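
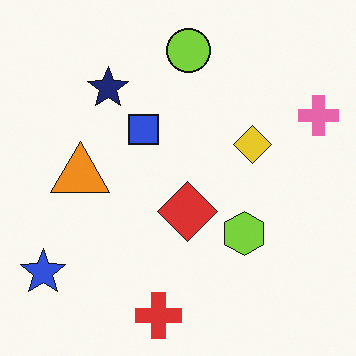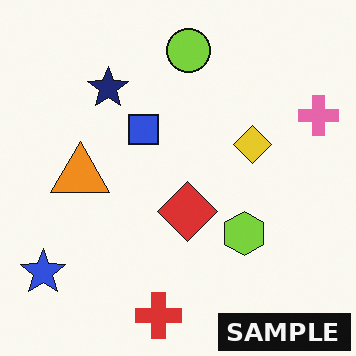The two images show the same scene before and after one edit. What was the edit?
This is the original image watermarked with the text "SAMPLE" in the lower-right corner.

A dark label reading "SAMPLE" appears in the lower-right corner.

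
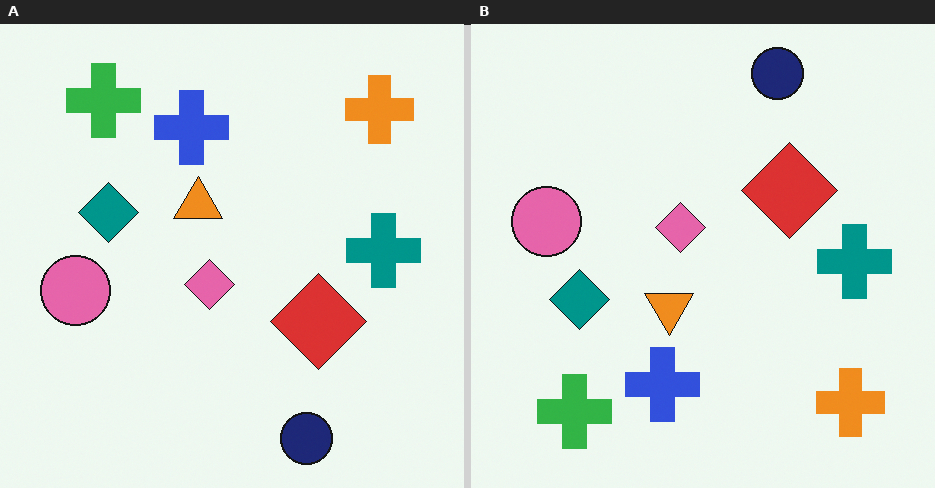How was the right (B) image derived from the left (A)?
Flipped vertically (top ↔ bottom).

The navy circle is in the bottom of the left (A) image and the top of the right (B) — shapes on opposite sides of the horizontal midline have swapped in a mirror flip.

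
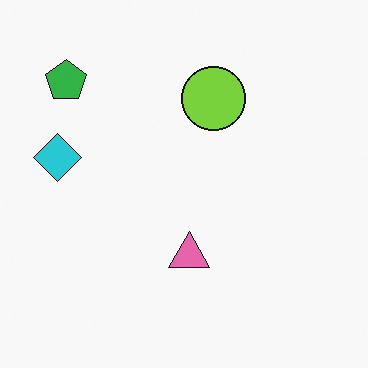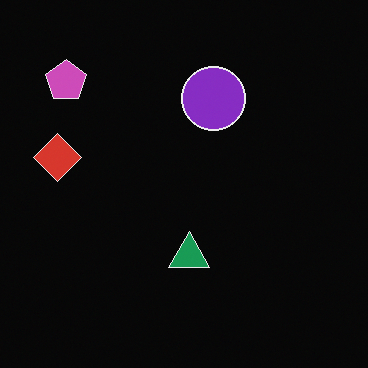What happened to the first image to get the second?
Color-inverted (negative).

The light background has become dark and every shape's color is its complement — a photographic negative.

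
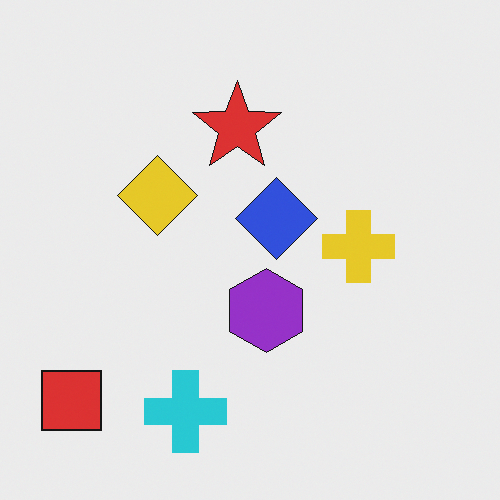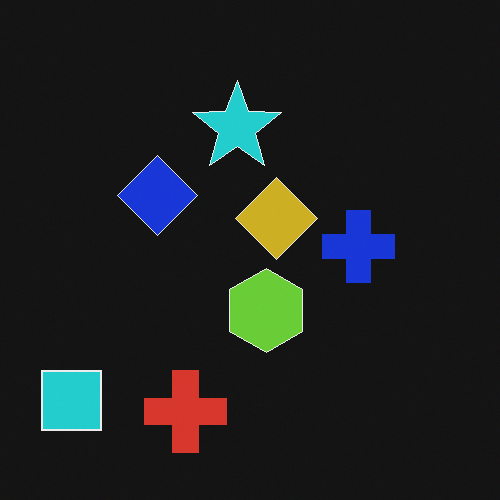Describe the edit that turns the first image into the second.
Color-inverted (negative).

The light background has become dark and every shape's color is its complement — a photographic negative.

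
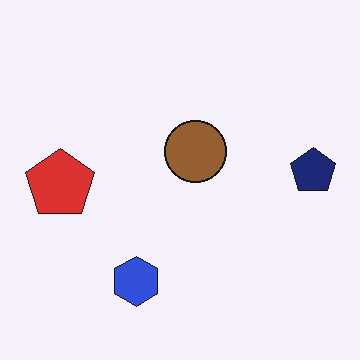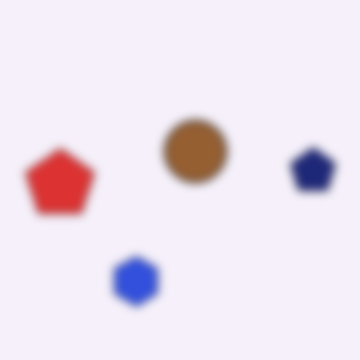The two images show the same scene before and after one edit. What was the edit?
Noticeably gaussian-blurred.

Shape edges and outlines are uniformly softened across the whole image.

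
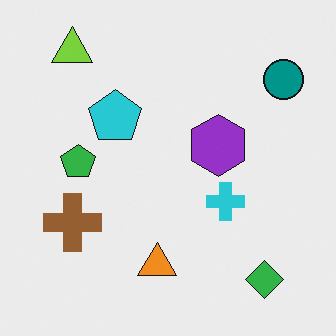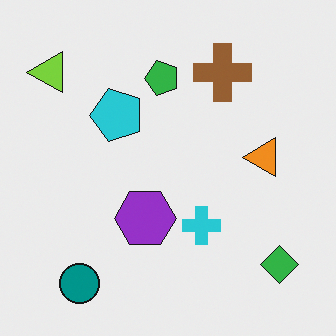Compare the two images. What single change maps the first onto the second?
The image was transposed (reflected across the top-left ↔ bottom-right diagonal).

Shapes have swapped their row and column positions — what was in the top-right is now in the bottom-left — a diagonal reflection.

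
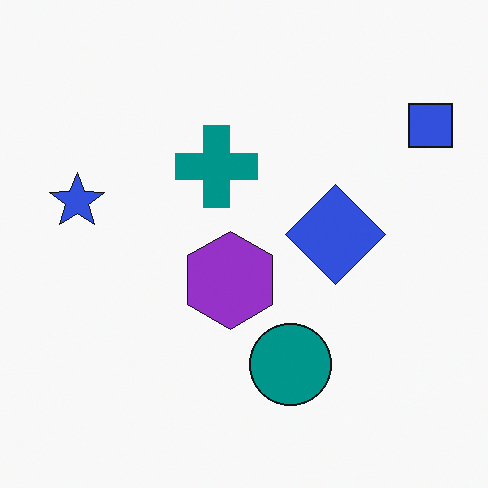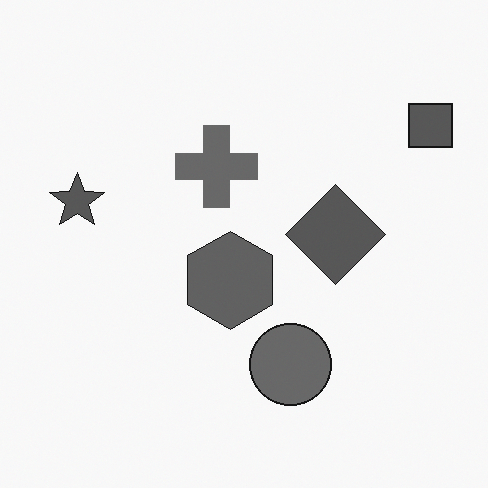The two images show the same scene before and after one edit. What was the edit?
The transformation is: converted to grayscale.

All color is removed — every shape is now a shade of grey.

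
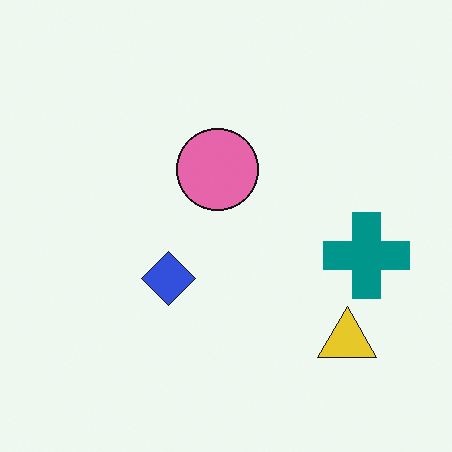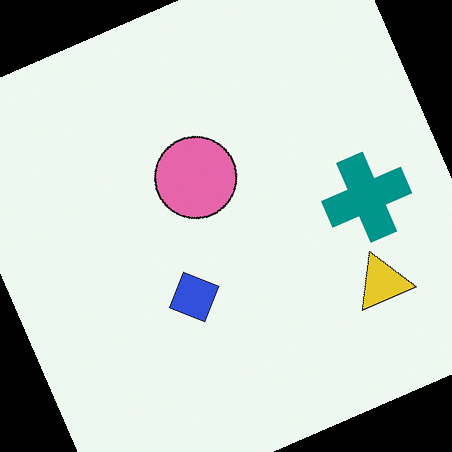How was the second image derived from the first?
This is the original image rotated counter-clockwise by a moderate amount.

Every shape is tilted by the same angle and the image corners show triangular fill wedges — a whole-image rotation by a non-right angle.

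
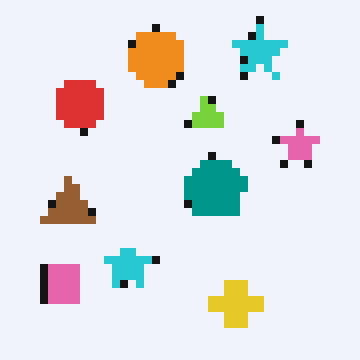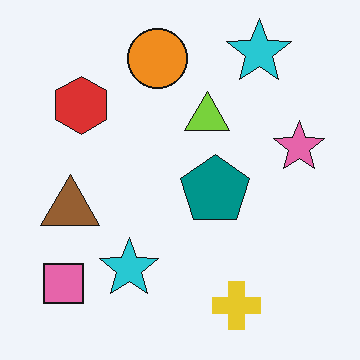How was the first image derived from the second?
The transformation is: pixelated into visible square blocks.

Shapes are reduced to large square blocks; fine edges and outlines are lost — a downscale-then-upscale (mosaic) effect.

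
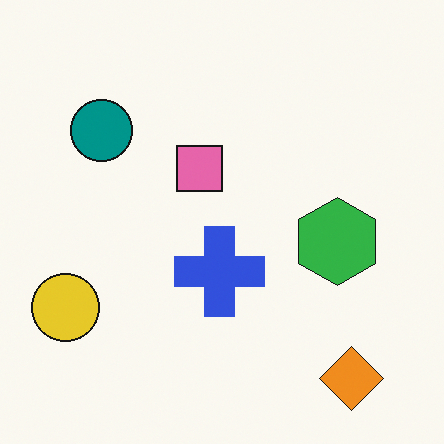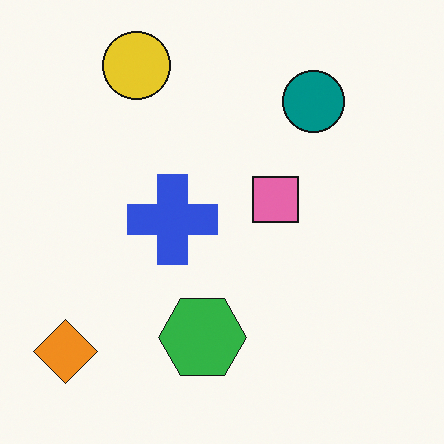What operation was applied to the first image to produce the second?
Rotated 90° clockwise.

The orange diamond sits in the bottom-right of the first image and the bottom-left of the second — consistent with a whole-image 90° clockwise rotation.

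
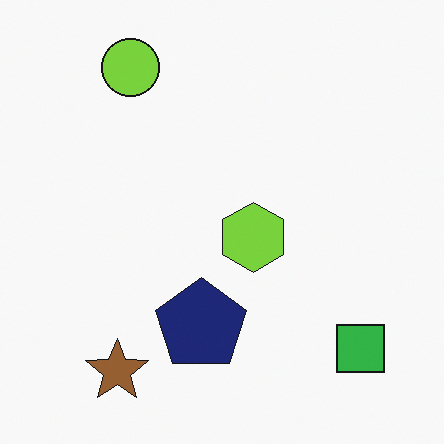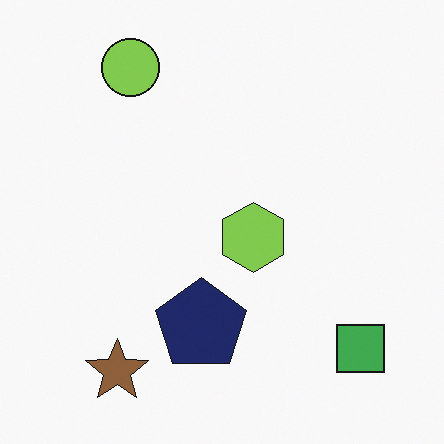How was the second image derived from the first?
It was slightly desaturated.

All colors are more muted and greyish — a global saturation change.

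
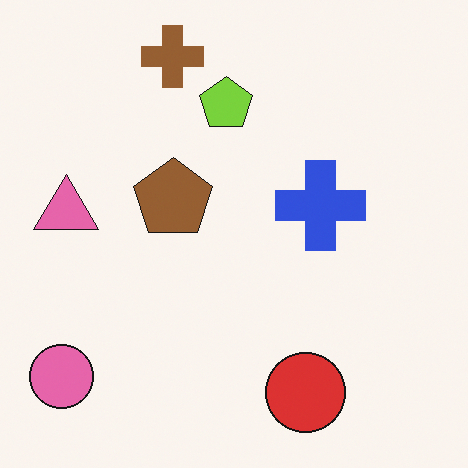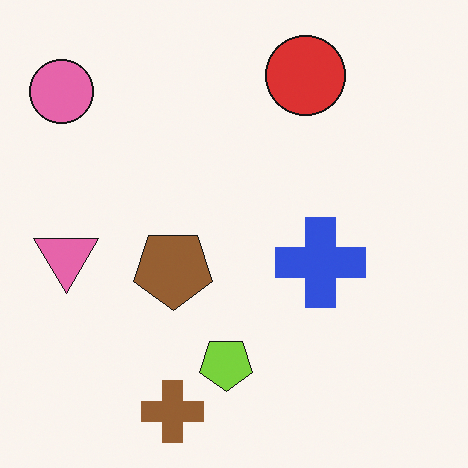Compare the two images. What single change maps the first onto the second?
Flipped vertically (top ↔ bottom).

The brown cross is in the top of the first image and the bottom of the second — shapes on opposite sides of the horizontal midline have swapped in a mirror flip.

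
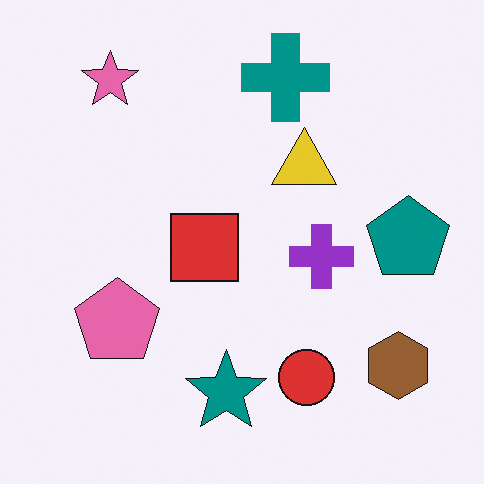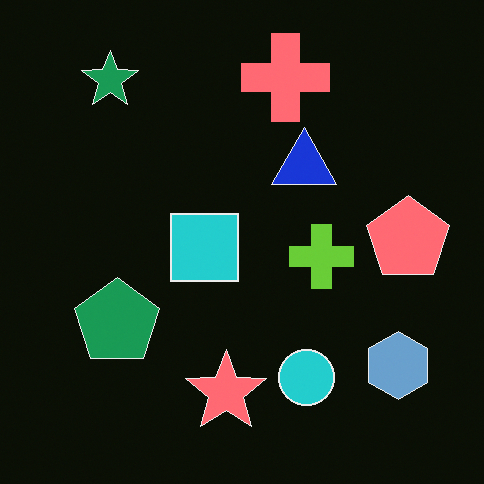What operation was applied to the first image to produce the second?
The image was color-inverted (negative).

The light background has become dark and every shape's color is its complement — a photographic negative.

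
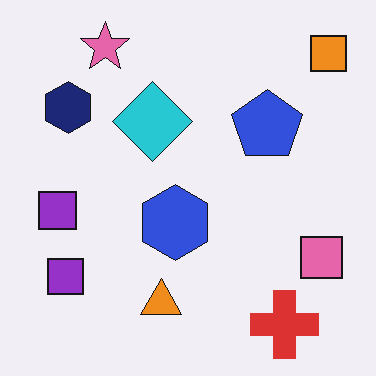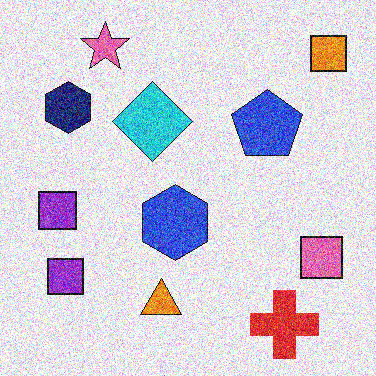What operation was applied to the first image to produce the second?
Degraded with a thick layer of grain.

Random speckle covers the whole image, including the flat background.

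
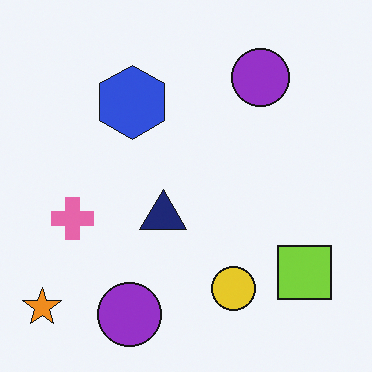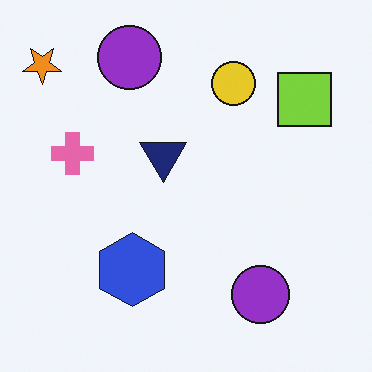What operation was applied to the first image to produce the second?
It was flipped vertically (top ↔ bottom).

The orange star is in the bottom-left of the first image and the top-left of the second — shapes on opposite sides of the horizontal midline have swapped in a mirror flip.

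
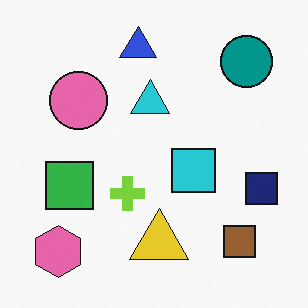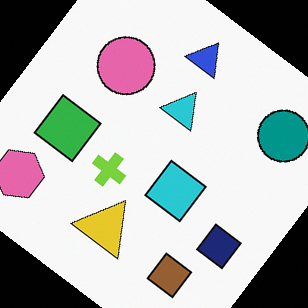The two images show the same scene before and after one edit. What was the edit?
The second image is the first rotated clockwise by a large amount — several tens of degrees.

Every shape is tilted by the same angle and the image corners show triangular fill wedges — a whole-image rotation by a non-right angle.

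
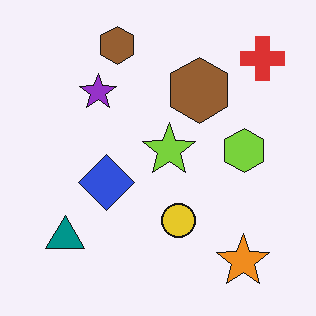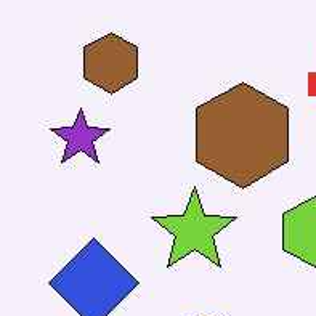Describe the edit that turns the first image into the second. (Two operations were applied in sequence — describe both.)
JPEG-compressed with visible artifacts, then cropped slightly and scaled back up.

Blocky 8×8 compression artifacts appear around shape edges and the flat background shows ringing — characteristic JPEG degradation. The visible shapes are larger and the field of view is narrower; shapes near the original edges may be partly or wholly outside the frame — a crop-and-rescale.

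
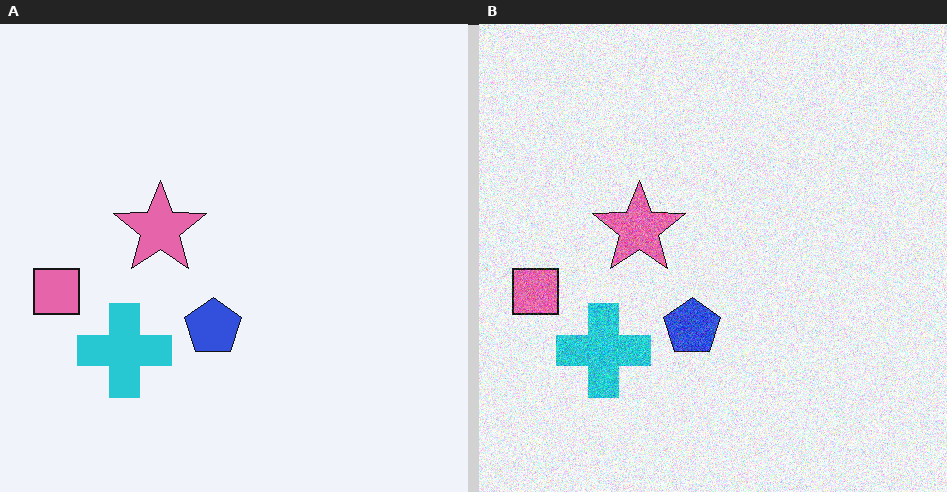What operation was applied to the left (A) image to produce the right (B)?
It was degraded with moderate additive noise.

Random speckle covers the whole image, including the flat background.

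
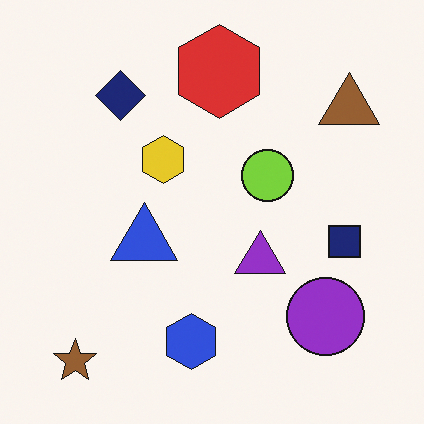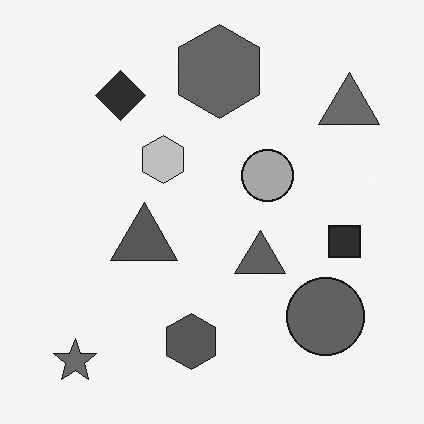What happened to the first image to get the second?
The image was converted to grayscale.

All color is removed — every shape is now a shade of grey.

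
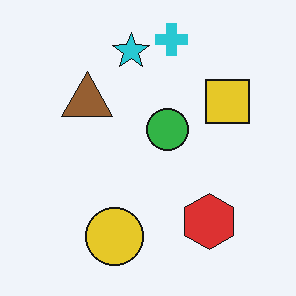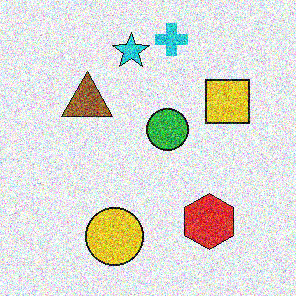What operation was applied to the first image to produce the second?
The transformation is: degraded with a thick layer of grain.

Random speckle covers the whole image, including the flat background.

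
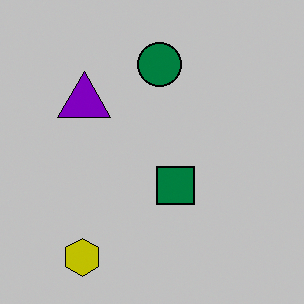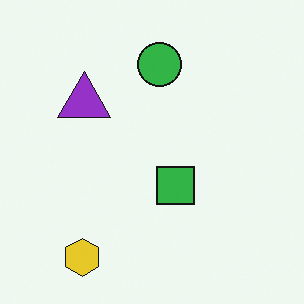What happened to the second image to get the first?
It was aggressively posterized.

Each flat color has snapped to a coarser quantized level — most visibly, the near-white background has dropped to a flat grey.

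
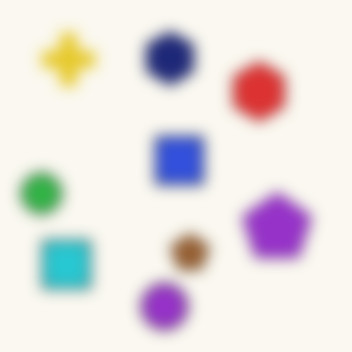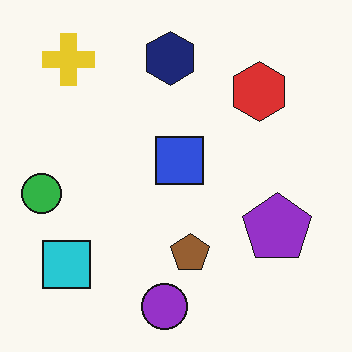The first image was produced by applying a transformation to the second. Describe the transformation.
The image was strongly gaussian-blurred.

Shape edges and outlines are uniformly softened across the whole image.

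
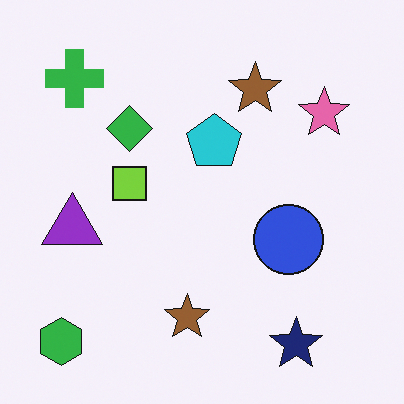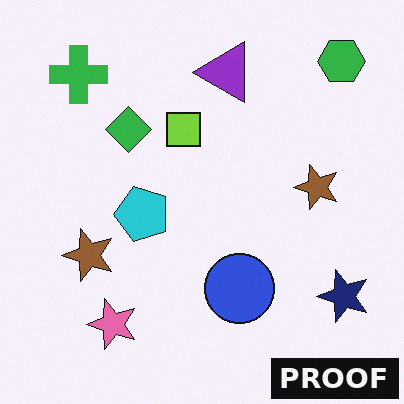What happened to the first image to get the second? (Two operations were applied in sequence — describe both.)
The second image is the first transposed (reflected across the top-left ↔ bottom-right diagonal), then watermarked with the text "PROOF" in the lower-right corner.

Shapes have swapped their row and column positions — what was in the top-right is now in the bottom-left — a diagonal reflection. A dark label reading "PROOF" appears in the lower-right corner.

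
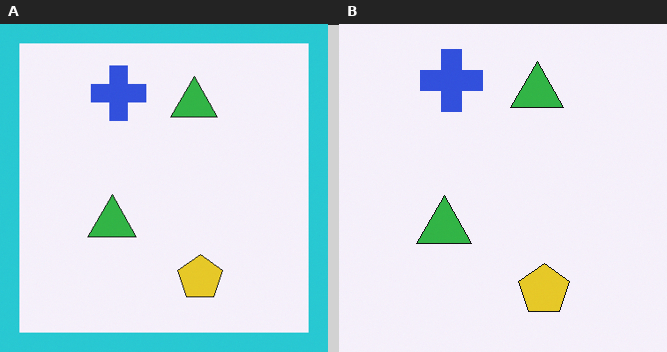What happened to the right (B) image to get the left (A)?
The image was framed with a cyan border.

A solid cyan frame runs around the edge of the left (A) image, with the content slightly shrunk inside it.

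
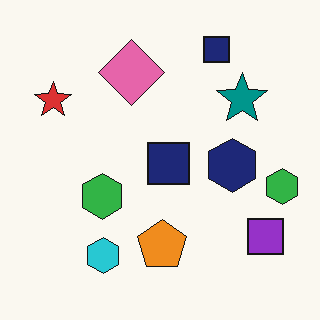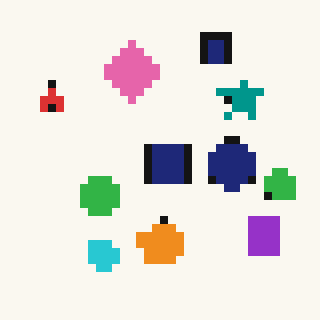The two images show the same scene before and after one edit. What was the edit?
The transformation is: pixelated into visible square blocks.

Shapes are reduced to large square blocks; fine edges and outlines are lost — a downscale-then-upscale (mosaic) effect.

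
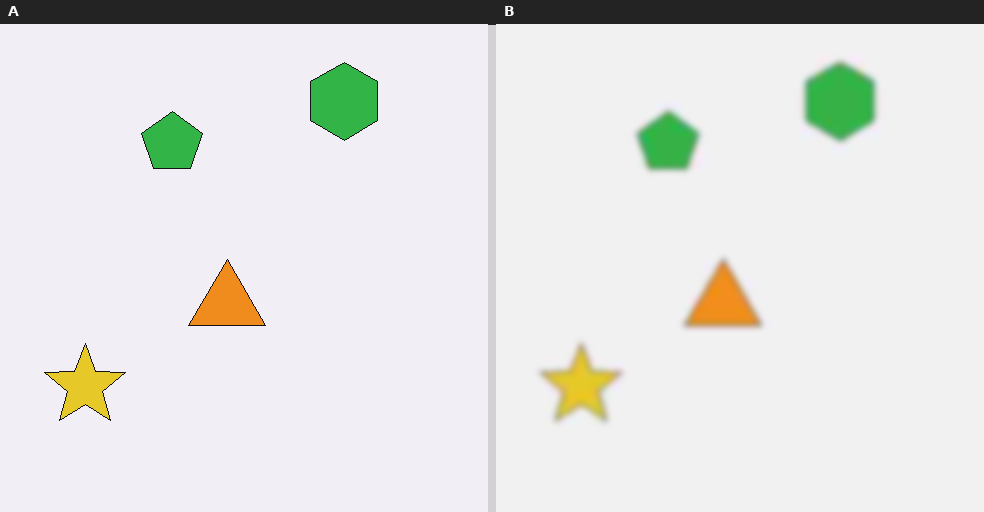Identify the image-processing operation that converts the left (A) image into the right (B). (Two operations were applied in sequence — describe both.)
The transformation is: heavily JPEG-compressed with obvious blocking artifacts, then noticeably gaussian-blurred.

Blocky 8×8 compression artifacts appear around shape edges and the flat background shows ringing — characteristic JPEG degradation. Shape edges and outlines are uniformly softened across the whole image.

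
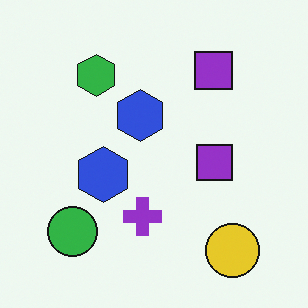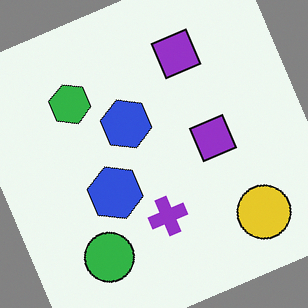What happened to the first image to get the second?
The image was rotated counter-clockwise by a moderate amount.

Every shape is tilted by the same angle and the image corners show triangular fill wedges — a whole-image rotation by a non-right angle.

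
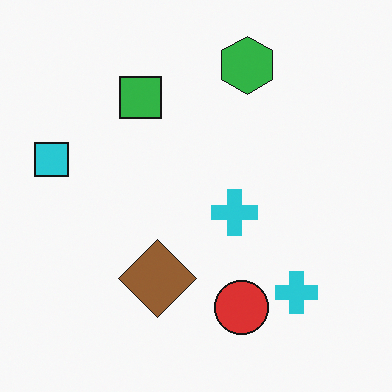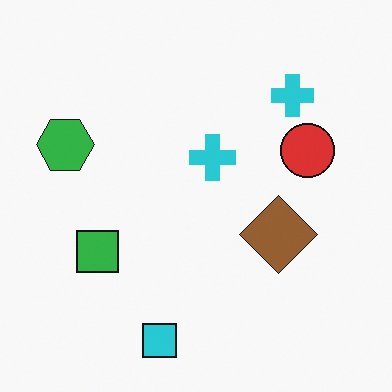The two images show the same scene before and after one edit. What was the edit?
The second image is the first rotated 90° counter-clockwise.

The cyan square sits in the left of the first image and the bottom of the second — consistent with a whole-image 90° counter-clockwise rotation.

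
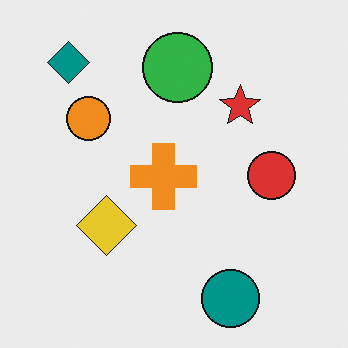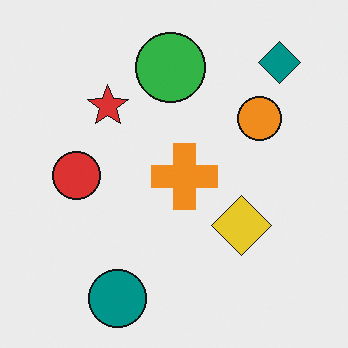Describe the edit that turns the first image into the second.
This is the original image flipped horizontally (left ↔ right).

The teal diamond is in the top-left of the first image and the top-right of the second — shapes on opposite sides of the vertical midline have swapped in a mirror flip.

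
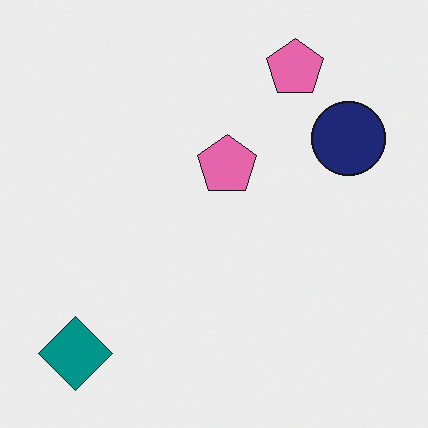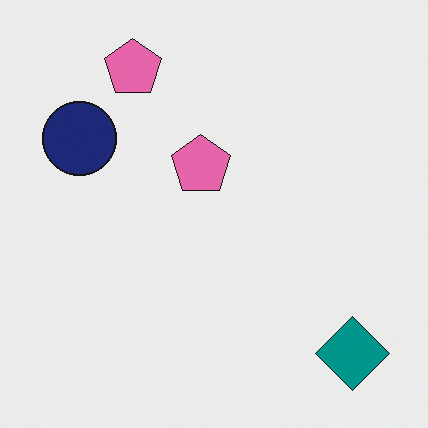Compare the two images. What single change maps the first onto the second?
It was flipped horizontally (left ↔ right).

The teal diamond is in the bottom-left of the first image and the bottom-right of the second — shapes on opposite sides of the vertical midline have swapped in a mirror flip.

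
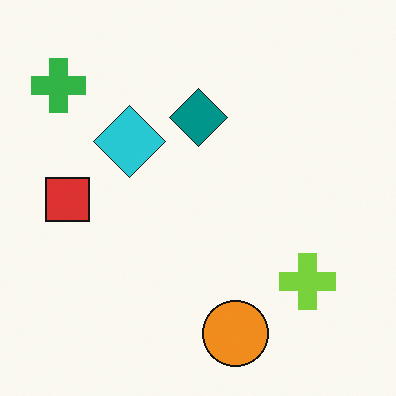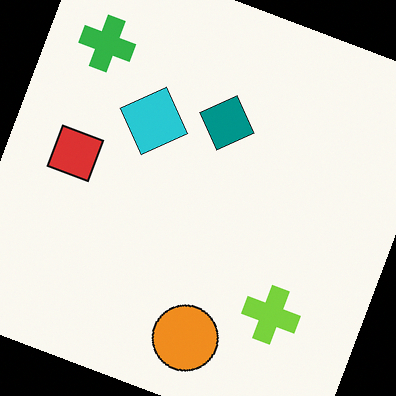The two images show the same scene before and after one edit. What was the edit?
It was rotated clockwise by a clearly visible amount.

Every shape is tilted by the same angle and the image corners show triangular fill wedges — a whole-image rotation by a non-right angle.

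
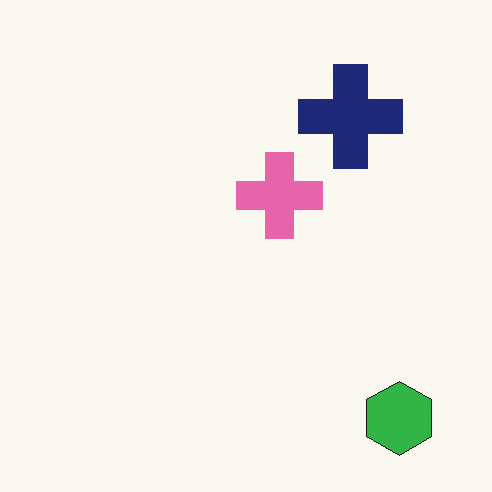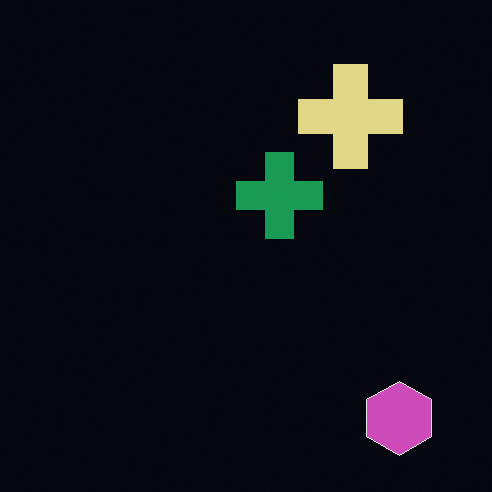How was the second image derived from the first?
It was color-inverted (negative).

The light background has become dark and every shape's color is its complement — a photographic negative.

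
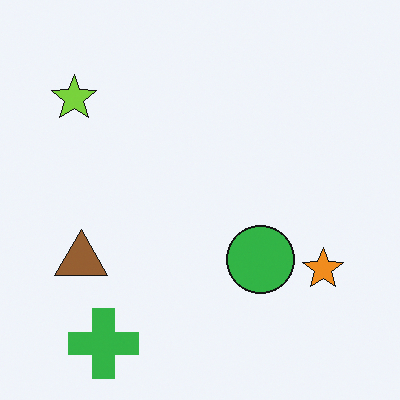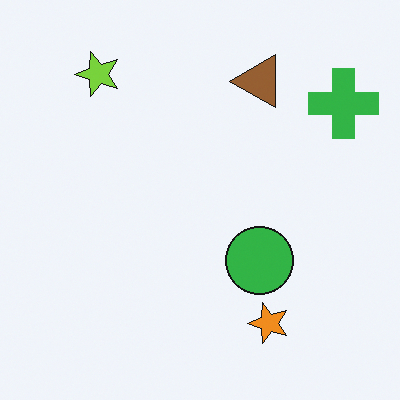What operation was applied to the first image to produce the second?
This is the original image transposed (reflected across the top-left ↔ bottom-right diagonal).

Shapes have swapped their row and column positions — what was in the top-right is now in the bottom-left — a diagonal reflection.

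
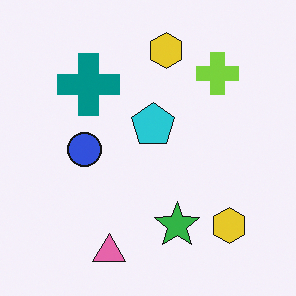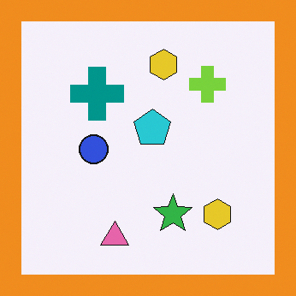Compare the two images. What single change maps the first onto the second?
The second image is the first framed with a orange border.

A solid orange frame runs around the edge of the second image, with the content slightly shrunk inside it.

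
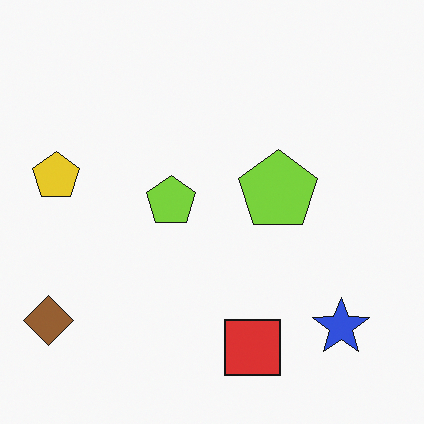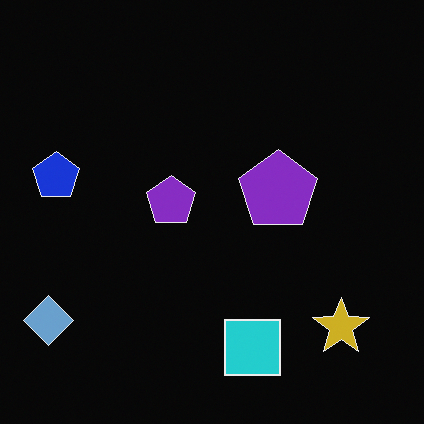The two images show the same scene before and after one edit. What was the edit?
It was color-inverted (negative).

The light background has become dark and every shape's color is its complement — a photographic negative.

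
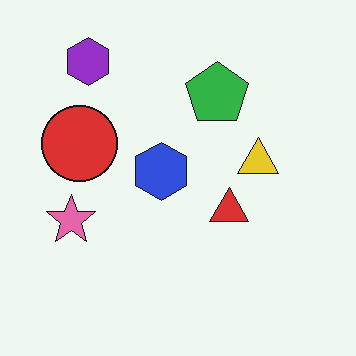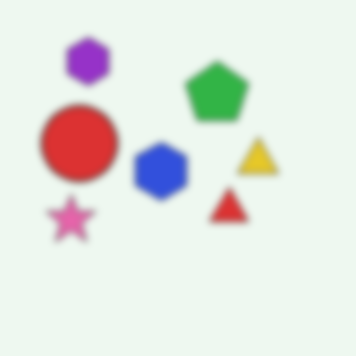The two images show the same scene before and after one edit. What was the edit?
The transformation is: moderately blurred.

Shape edges and outlines are uniformly softened across the whole image.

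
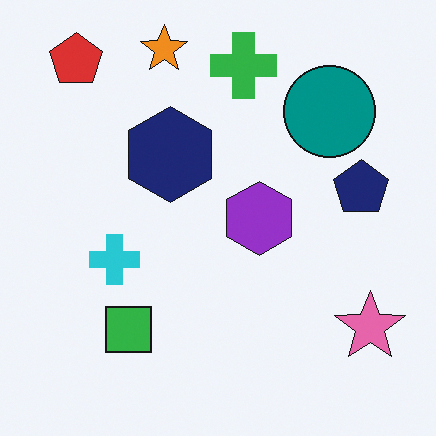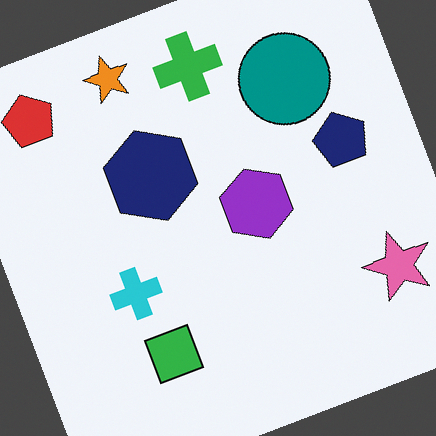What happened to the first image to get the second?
The transformation is: rotated counter-clockwise by a clearly visible amount.

Every shape is tilted by the same angle and the image corners show triangular fill wedges — a whole-image rotation by a non-right angle.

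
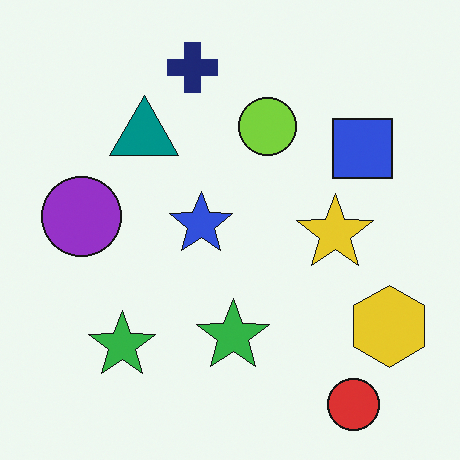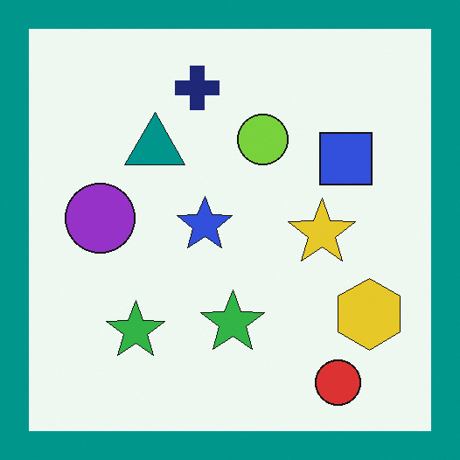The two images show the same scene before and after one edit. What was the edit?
Framed with a teal border.

A solid teal frame runs around the edge of the second image, with the content slightly shrunk inside it.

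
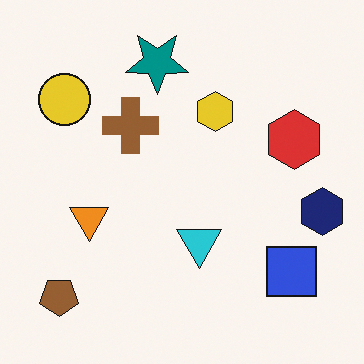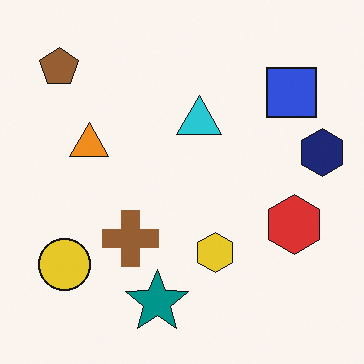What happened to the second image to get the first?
The first image is the second flipped vertically (top ↔ bottom).

The teal star is in the bottom of the second image and the top of the first — shapes on opposite sides of the horizontal midline have swapped in a mirror flip.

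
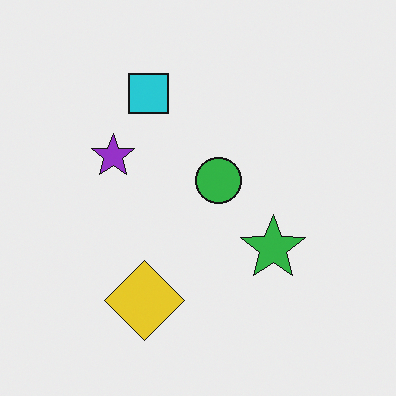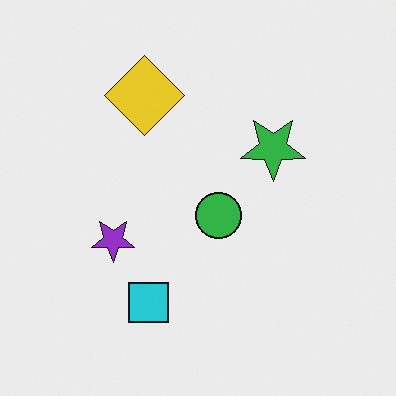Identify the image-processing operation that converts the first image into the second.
This is the original image flipped vertically (top ↔ bottom).

The cyan square is in the top of the first image and the bottom of the second — shapes on opposite sides of the horizontal midline have swapped in a mirror flip.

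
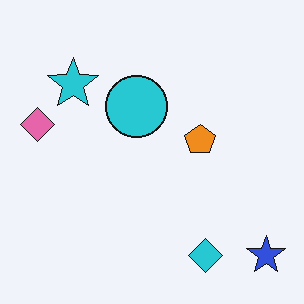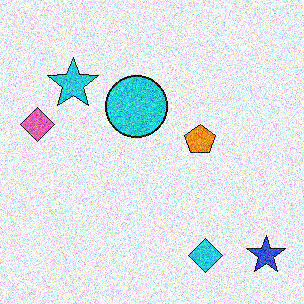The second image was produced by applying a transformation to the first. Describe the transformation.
This is the original image degraded with strong gaussian noise.

Random speckle covers the whole image, including the flat background.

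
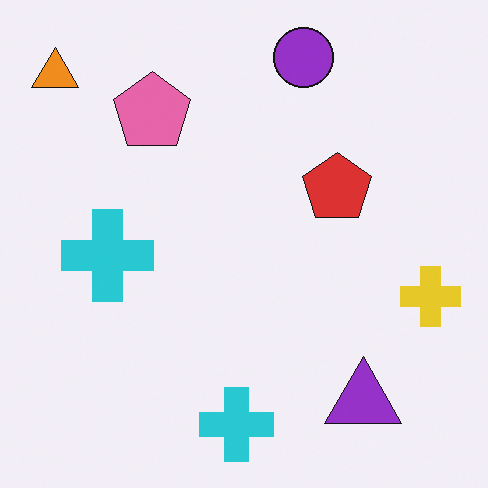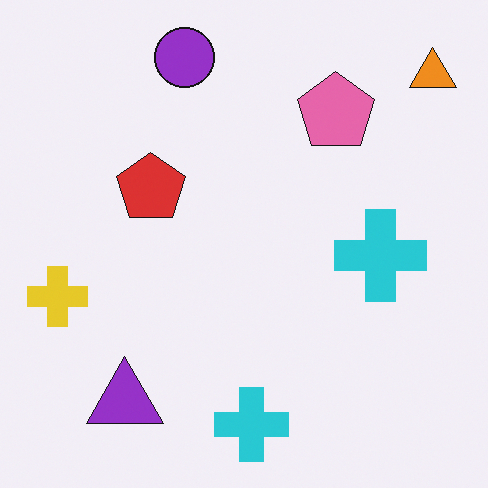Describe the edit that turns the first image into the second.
The image was flipped horizontally (left ↔ right).

The orange triangle is in the top-left of the first image and the top-right of the second — shapes on opposite sides of the vertical midline have swapped in a mirror flip.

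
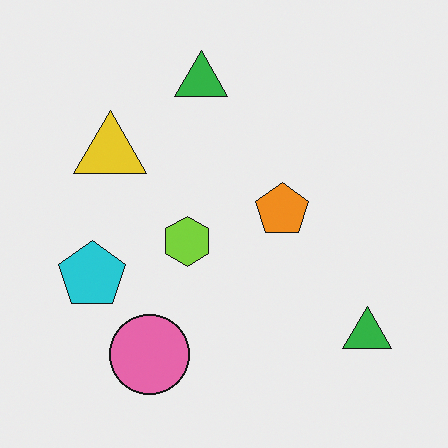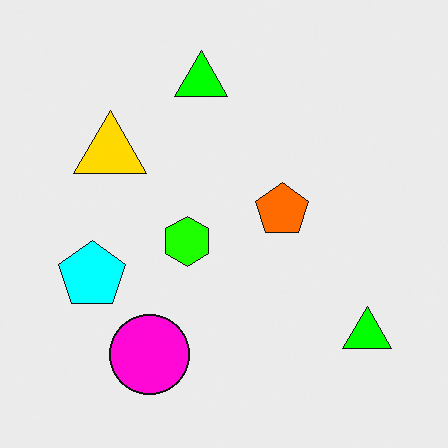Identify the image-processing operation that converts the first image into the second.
This is the original image heavily oversaturated.

All colors are more vivid — a global saturation change.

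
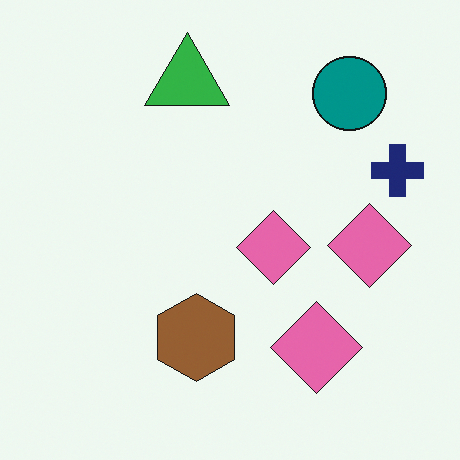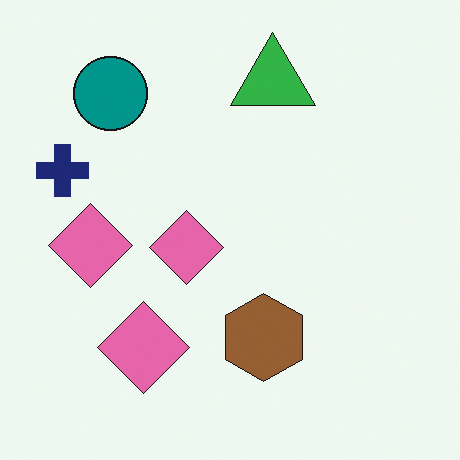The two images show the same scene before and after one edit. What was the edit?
The transformation is: flipped horizontally (left ↔ right).

The navy cross is in the right of the first image and the left of the second — shapes on opposite sides of the vertical midline have swapped in a mirror flip.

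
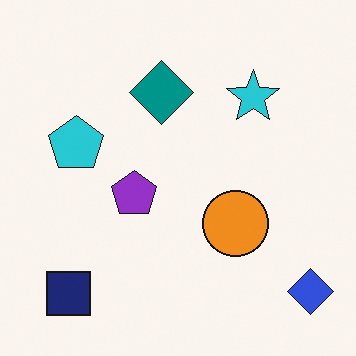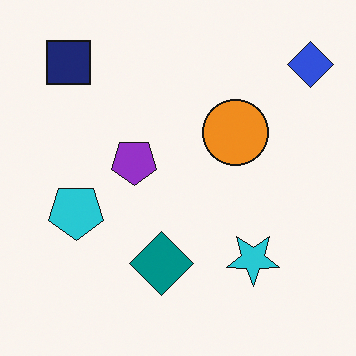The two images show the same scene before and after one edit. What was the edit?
The transformation is: flipped vertically (top ↔ bottom).

The navy square is in the bottom-left of the first image and the top-left of the second — shapes on opposite sides of the horizontal midline have swapped in a mirror flip.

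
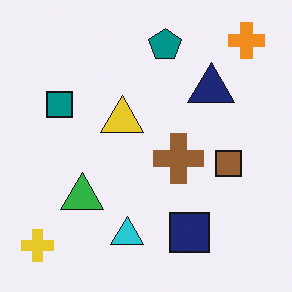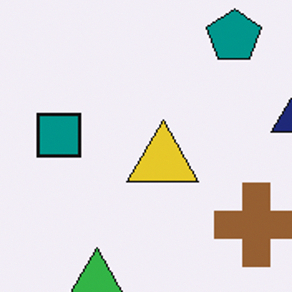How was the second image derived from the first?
The second image is the first cropped tightly and scaled back up.

The visible shapes are larger and the field of view is narrower; shapes near the original edges may be partly or wholly outside the frame — a crop-and-rescale.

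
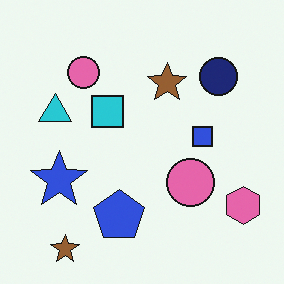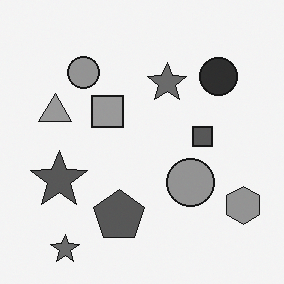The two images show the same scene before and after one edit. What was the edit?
It was converted to grayscale.

All color is removed — every shape is now a shade of grey.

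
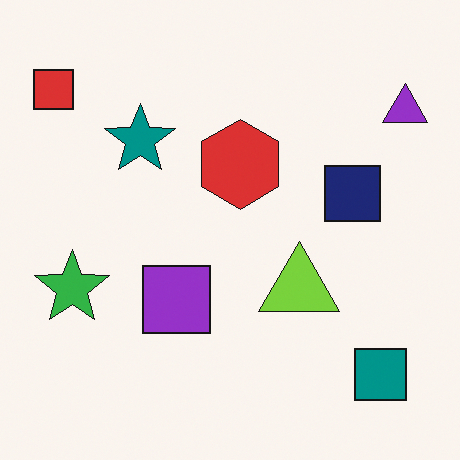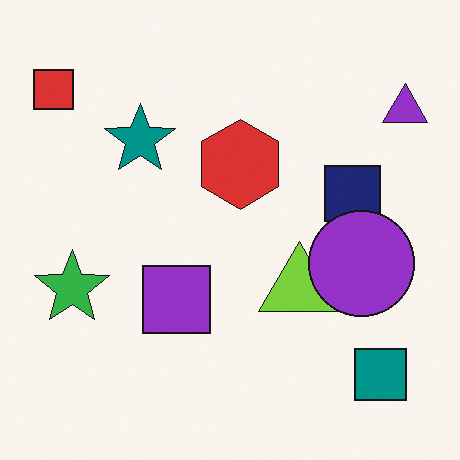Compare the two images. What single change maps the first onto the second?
This is the original image overlaid with an additional purple circle.

A purple circle appears in the second image that is absent from the first.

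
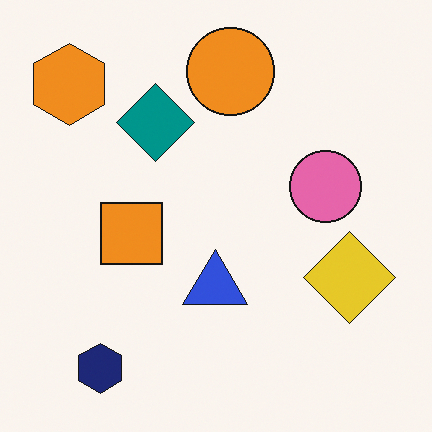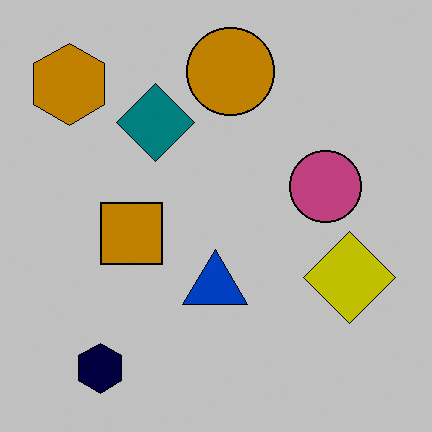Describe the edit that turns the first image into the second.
Aggressively posterized.

Each flat color has snapped to a coarser quantized level — most visibly, the near-white background has dropped to a flat grey.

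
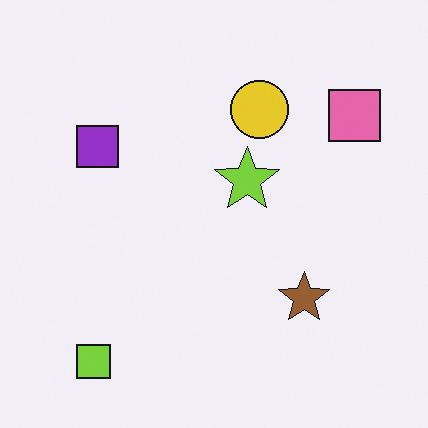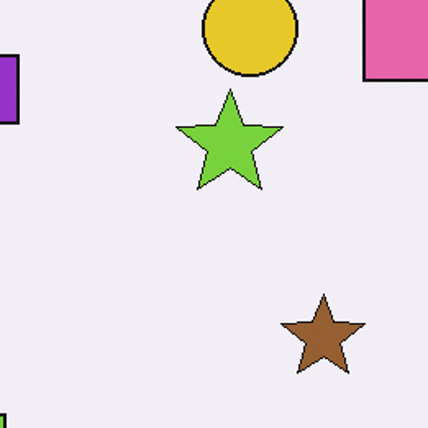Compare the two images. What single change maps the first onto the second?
The image was cropped to a noticeably smaller region and rescaled.

The visible shapes are larger and the field of view is narrower; shapes near the original edges may be partly or wholly outside the frame — a crop-and-rescale.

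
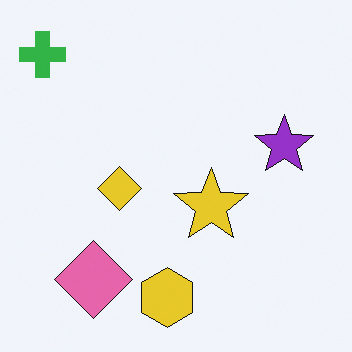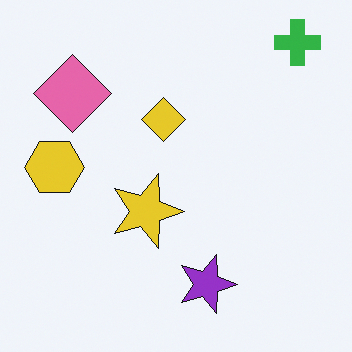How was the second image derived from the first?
The transformation is: rotated 90° clockwise.

The green cross sits in the top-left of the first image and the top-right of the second — consistent with a whole-image 90° clockwise rotation.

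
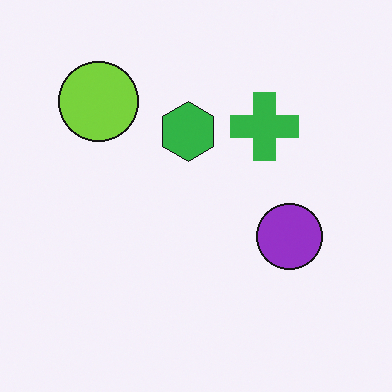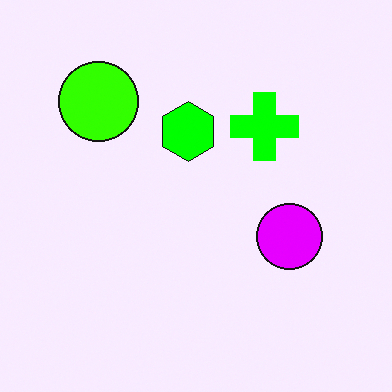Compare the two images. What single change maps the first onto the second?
The image was heavily oversaturated.

All colors are more vivid — a global saturation change.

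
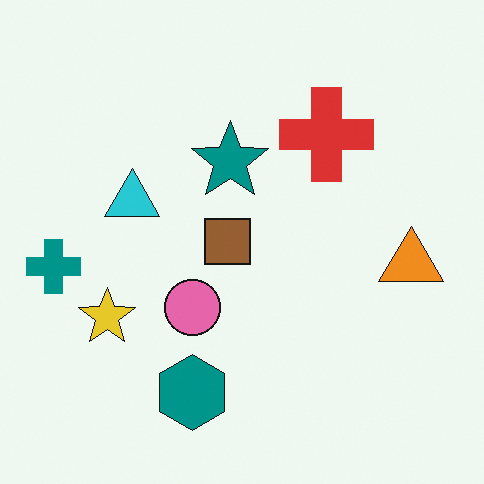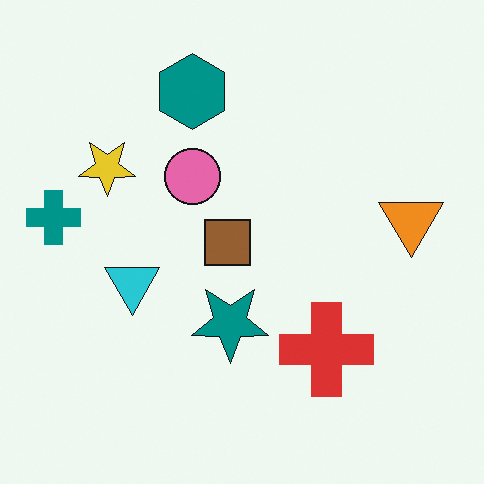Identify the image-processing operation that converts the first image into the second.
The transformation is: flipped vertically (top ↔ bottom).

The teal hexagon is in the bottom of the first image and the top of the second — shapes on opposite sides of the horizontal midline have swapped in a mirror flip.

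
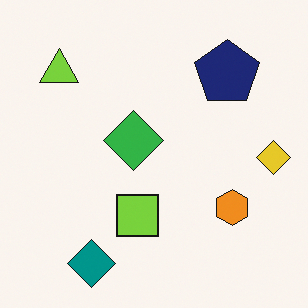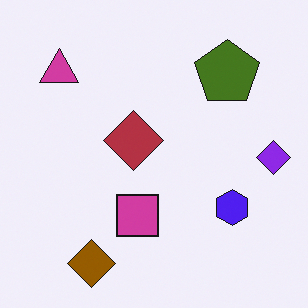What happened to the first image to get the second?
Hue-shifted through roughly half the color wheel.

Every shape's color has rotated by the same amount around the hue wheel — a uniform hue shift.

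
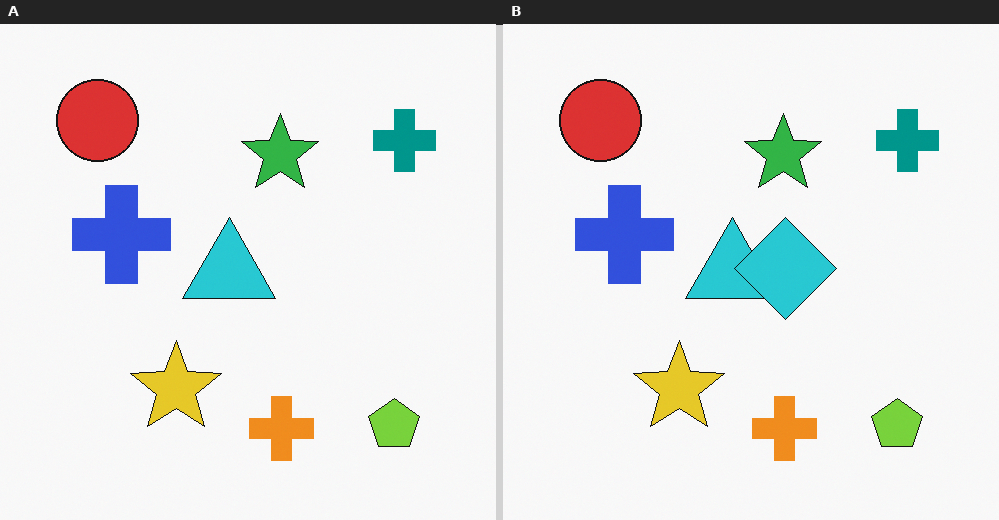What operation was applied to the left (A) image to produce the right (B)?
The right (B) image is the left (A) overlaid with an additional cyan diamond.

A cyan diamond appears in the right (B) image that is absent from the left (A).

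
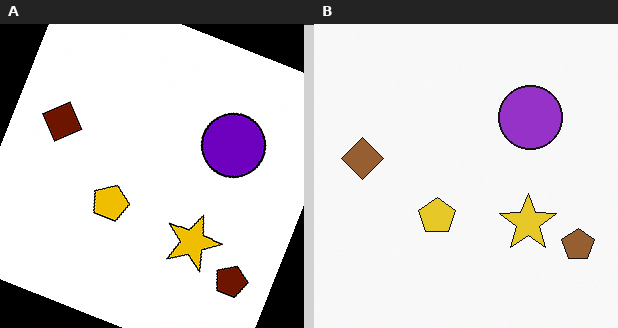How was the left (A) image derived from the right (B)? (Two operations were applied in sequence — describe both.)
Rotated clockwise by a moderate amount, then boosted in contrast.

Every shape is tilted by the same angle and the image corners show triangular fill wedges — a whole-image rotation by a non-right angle. Tones are pushed away from mid-grey across the whole image — a global contrast change.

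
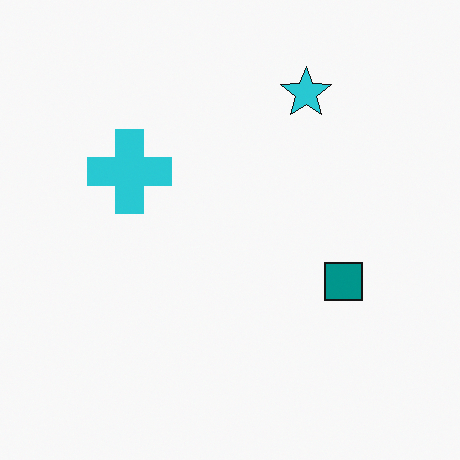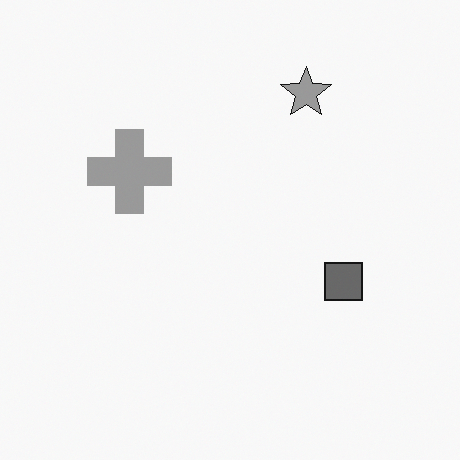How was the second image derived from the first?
The second image is the first converted to grayscale.

All color is removed — every shape is now a shade of grey.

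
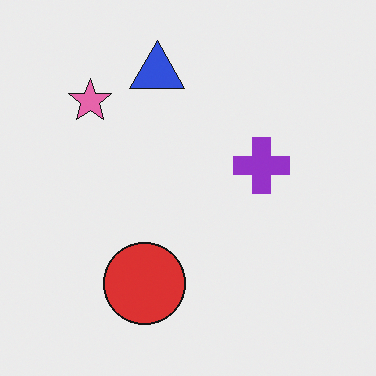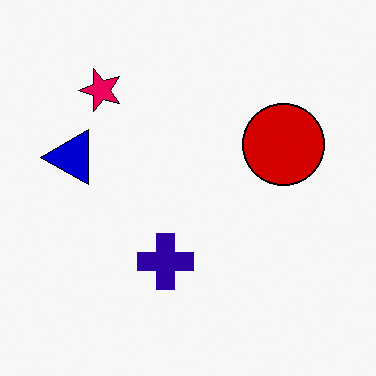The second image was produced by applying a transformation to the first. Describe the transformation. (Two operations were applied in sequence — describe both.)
The image was given much higher contrast, then transposed (reflected across the top-left ↔ bottom-right diagonal).

Tones are pushed away from mid-grey across the whole image — a global contrast change. Shapes have swapped their row and column positions — what was in the top-right is now in the bottom-left — a diagonal reflection.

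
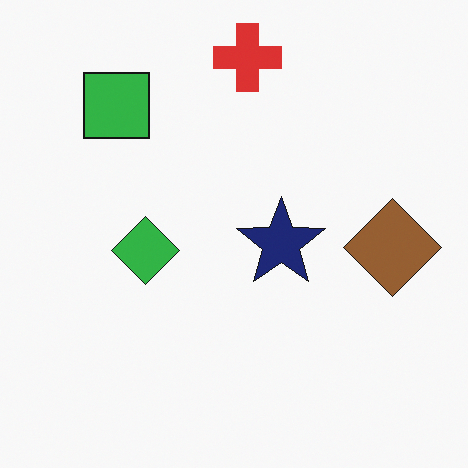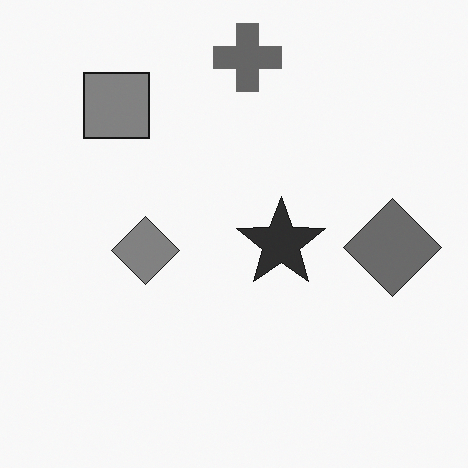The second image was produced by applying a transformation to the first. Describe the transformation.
Converted to grayscale.

All color is removed — every shape is now a shade of grey.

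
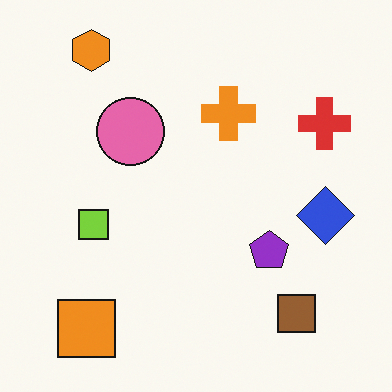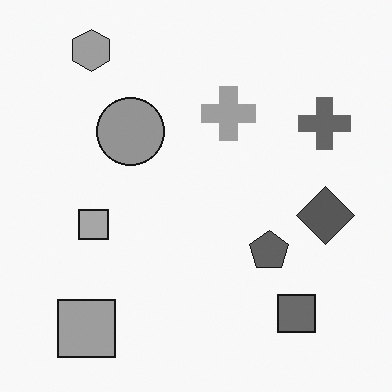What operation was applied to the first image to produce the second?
This is the original image converted to grayscale.

All color is removed — every shape is now a shade of grey.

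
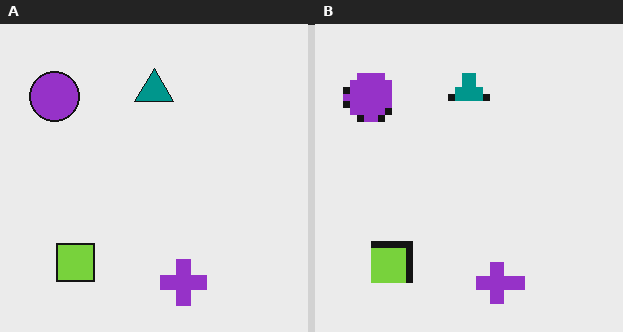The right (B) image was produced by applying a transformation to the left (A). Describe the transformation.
The right (B) image is the left (A) moderately pixelated.

Shapes are reduced to large square blocks; fine edges and outlines are lost — a downscale-then-upscale (mosaic) effect.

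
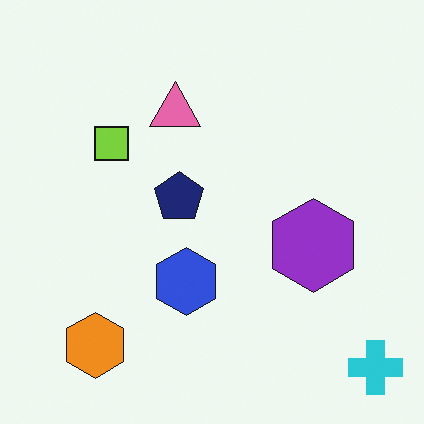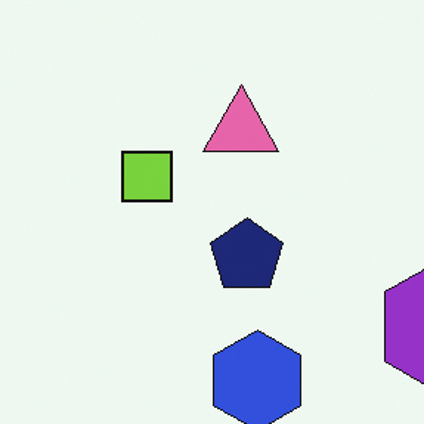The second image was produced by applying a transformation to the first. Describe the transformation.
Cropped to a modestly smaller region and rescaled.

The visible shapes are larger and the field of view is narrower; shapes near the original edges may be partly or wholly outside the frame — a crop-and-rescale.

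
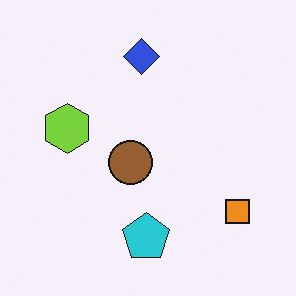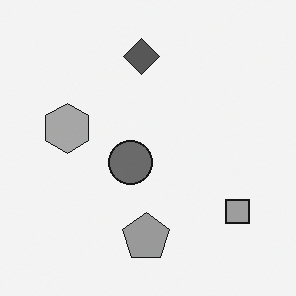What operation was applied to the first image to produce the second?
This is the original image converted to grayscale.

All color is removed — every shape is now a shade of grey.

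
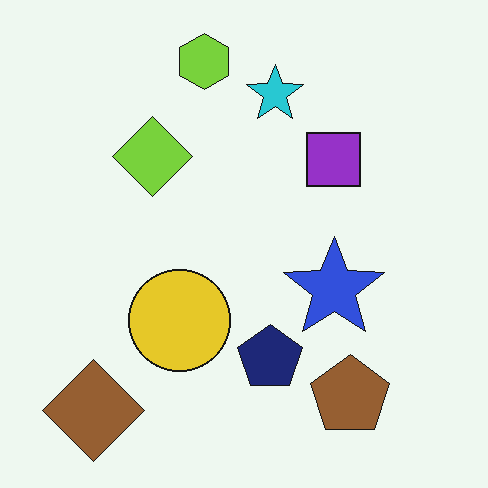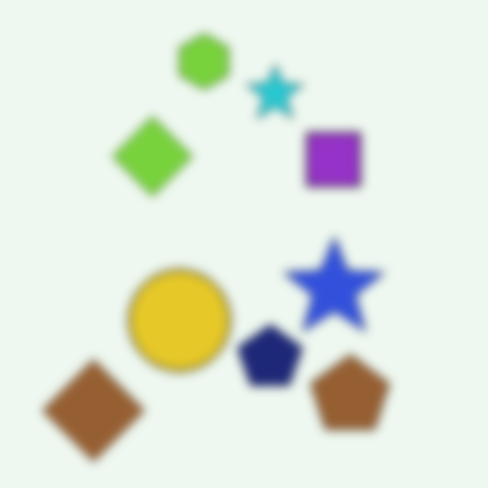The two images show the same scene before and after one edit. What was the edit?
It was heavily blurred.

Shape edges and outlines are uniformly softened across the whole image.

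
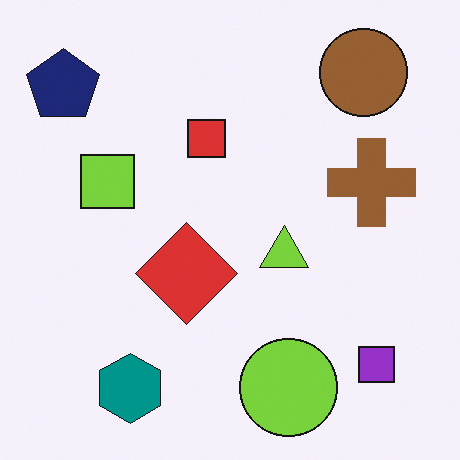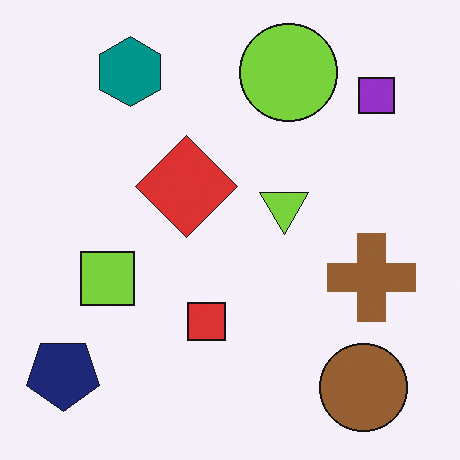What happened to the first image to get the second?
The image was flipped vertically (top ↔ bottom).

The brown circle is in the top-right of the first image and the bottom-right of the second — shapes on opposite sides of the horizontal midline have swapped in a mirror flip.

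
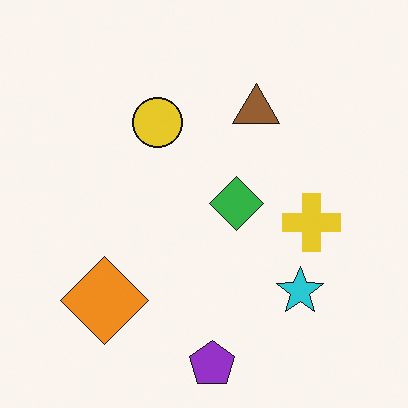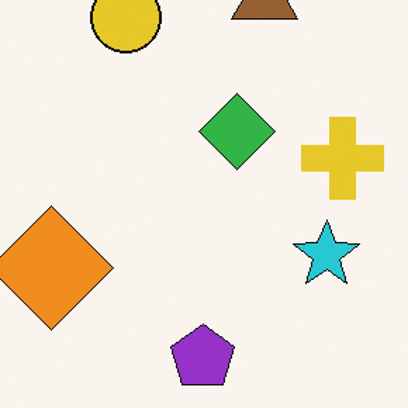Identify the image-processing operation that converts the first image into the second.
Cropped to a modestly smaller region and rescaled.

The visible shapes are larger and the field of view is narrower; shapes near the original edges may be partly or wholly outside the frame — a crop-and-rescale.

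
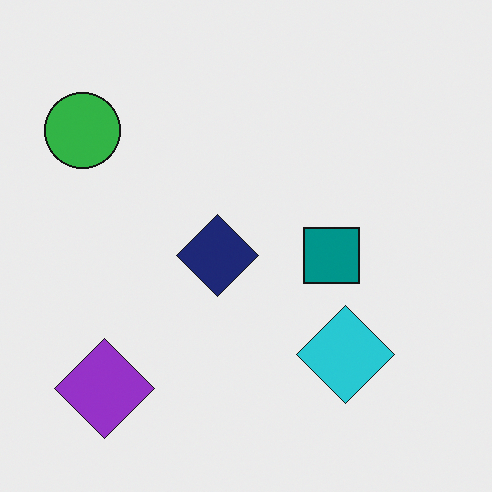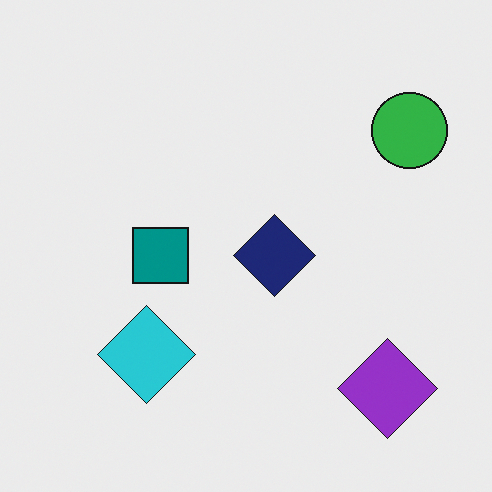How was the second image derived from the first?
The image was flipped horizontally (left ↔ right).

The green circle is in the top-left of the first image and the top-right of the second — shapes on opposite sides of the vertical midline have swapped in a mirror flip.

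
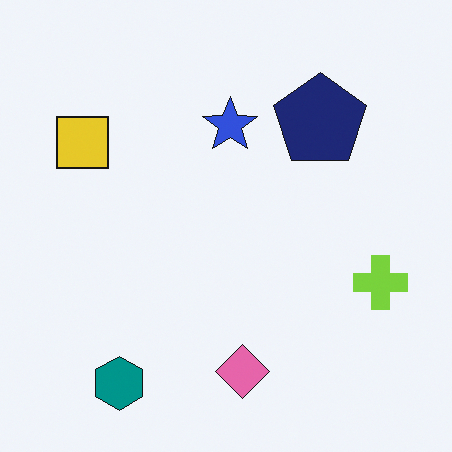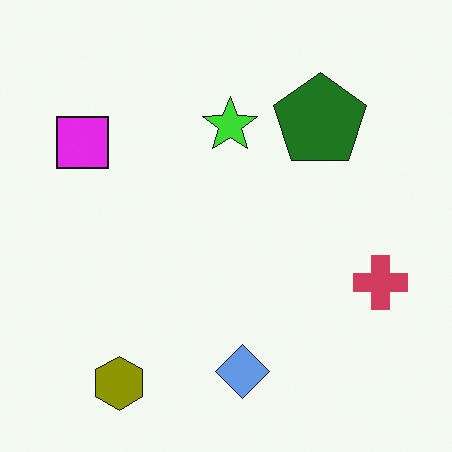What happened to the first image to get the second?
Hue-shifted by a large amount.

Every shape's color has rotated by the same amount around the hue wheel — a uniform hue shift.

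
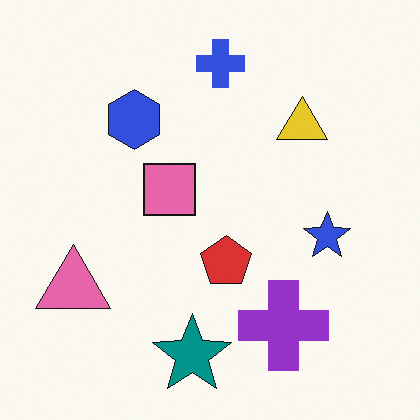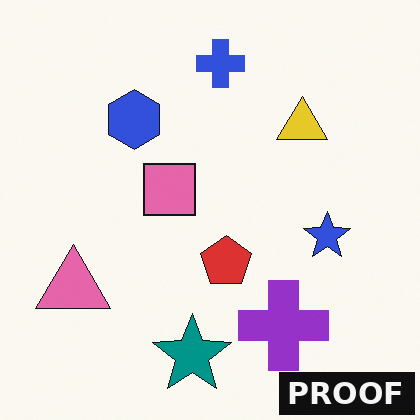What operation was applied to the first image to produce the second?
This is the original image watermarked with the text "PROOF" in the lower-right corner.

A dark label reading "PROOF" appears in the lower-right corner.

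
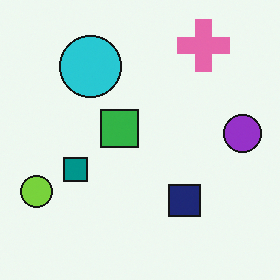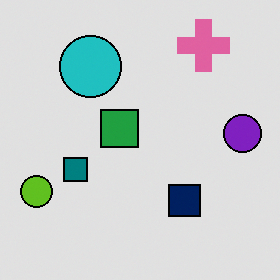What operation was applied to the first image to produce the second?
Moderately posterized.

Each flat color has snapped to a coarser quantized level — most visibly, the near-white background has dropped to a flat grey.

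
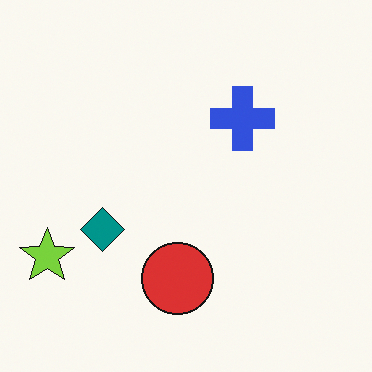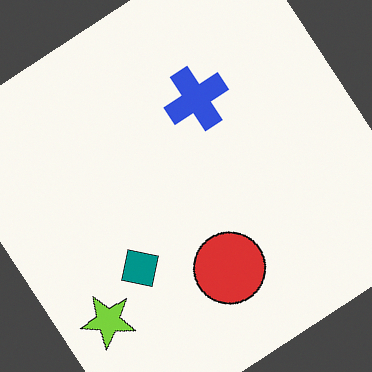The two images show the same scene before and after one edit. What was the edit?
The transformation is: rotated counter-clockwise by a large amount — several tens of degrees.

Every shape is tilted by the same angle and the image corners show triangular fill wedges — a whole-image rotation by a non-right angle.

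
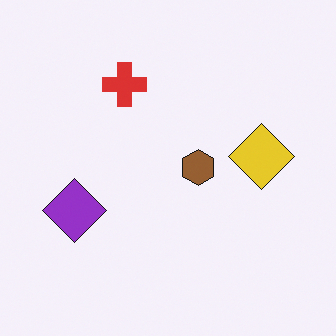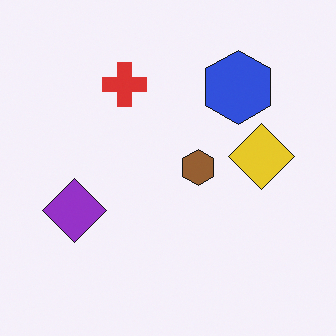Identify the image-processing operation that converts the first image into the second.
The transformation is: overlaid with an additional blue hexagon.

A blue hexagon appears in the second image that is absent from the first.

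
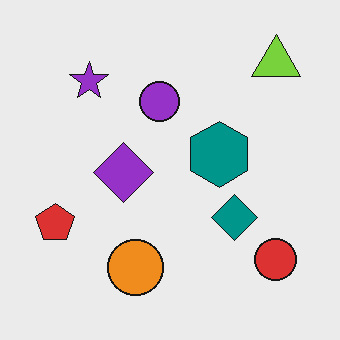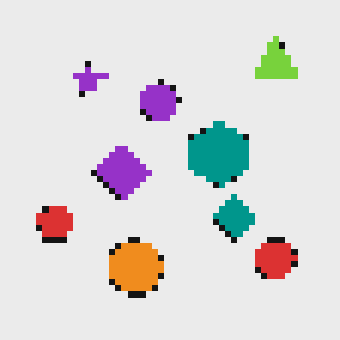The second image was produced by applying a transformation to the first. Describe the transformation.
It was pixelated into visible square blocks.

Shapes are reduced to large square blocks; fine edges and outlines are lost — a downscale-then-upscale (mosaic) effect.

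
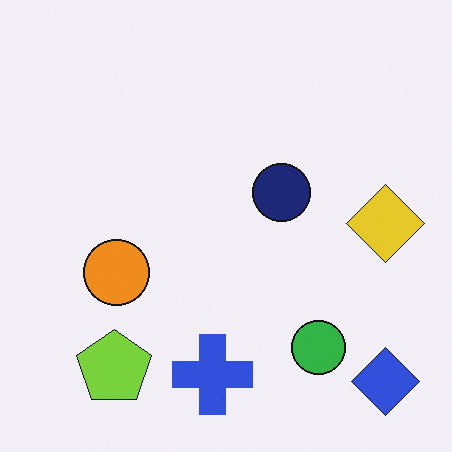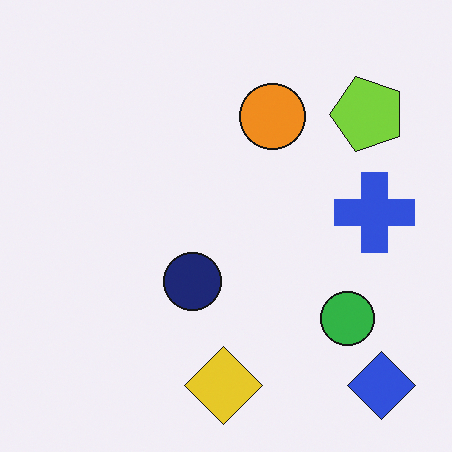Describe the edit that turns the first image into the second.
The image was transposed (reflected across the top-left ↔ bottom-right diagonal).

Shapes have swapped their row and column positions — what was in the top-right is now in the bottom-left — a diagonal reflection.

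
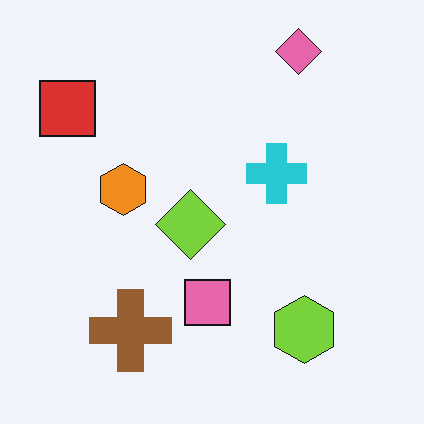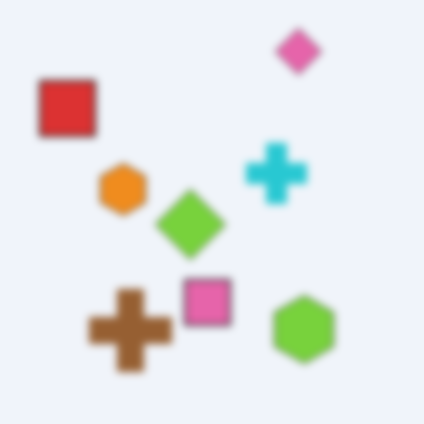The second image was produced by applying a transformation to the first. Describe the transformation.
Moderately blurred.

Shape edges and outlines are uniformly softened across the whole image.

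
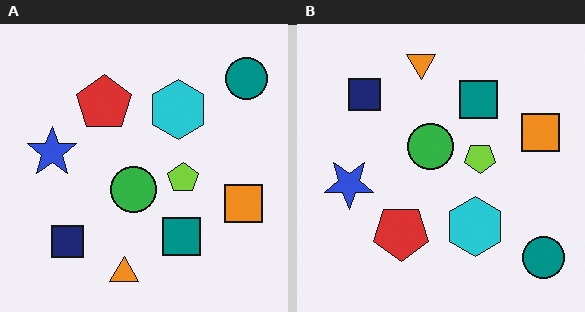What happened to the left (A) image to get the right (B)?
The right (B) image is the left (A) flipped vertically (top ↔ bottom).

The orange triangle is in the bottom of the left (A) image and the top of the right (B) — shapes on opposite sides of the horizontal midline have swapped in a mirror flip.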